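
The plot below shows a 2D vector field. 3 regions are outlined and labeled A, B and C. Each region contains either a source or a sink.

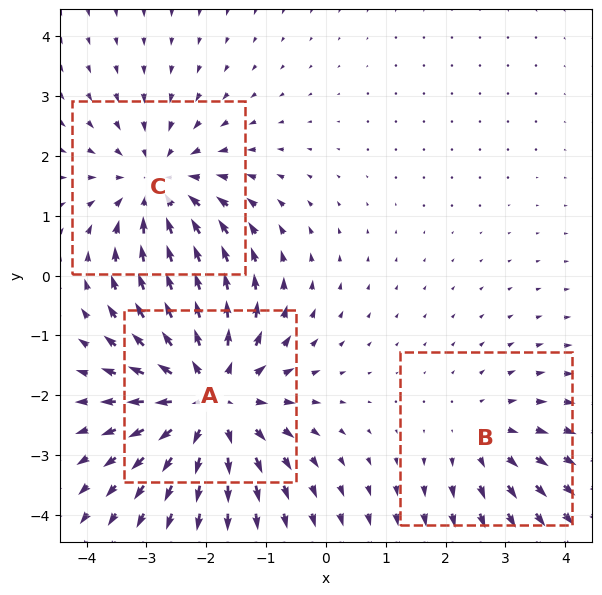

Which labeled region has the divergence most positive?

Divergence at each region's feature centre — A: about +4, B: about +2, C: about -3. Region A is most positive.

A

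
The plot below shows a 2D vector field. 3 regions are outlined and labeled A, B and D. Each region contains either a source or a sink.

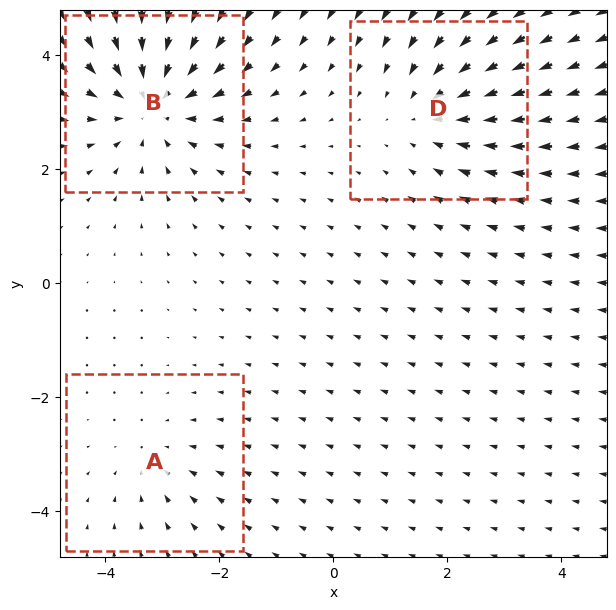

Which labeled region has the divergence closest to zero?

Divergence at each region's feature centre — A: about -2, B: about -4, D: about -3. Region A is closest to zero.

A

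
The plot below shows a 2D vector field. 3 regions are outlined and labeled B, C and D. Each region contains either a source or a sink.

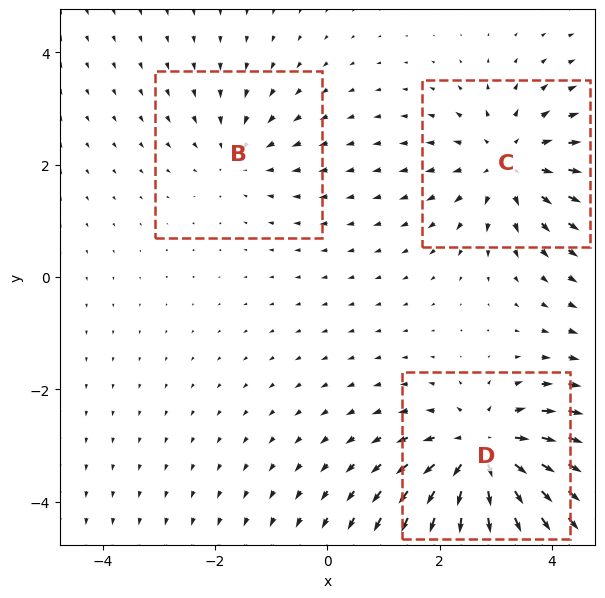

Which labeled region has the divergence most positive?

Divergence at each region's feature centre — B: about -2, C: about +3, D: about +5. Region D is most positive.

D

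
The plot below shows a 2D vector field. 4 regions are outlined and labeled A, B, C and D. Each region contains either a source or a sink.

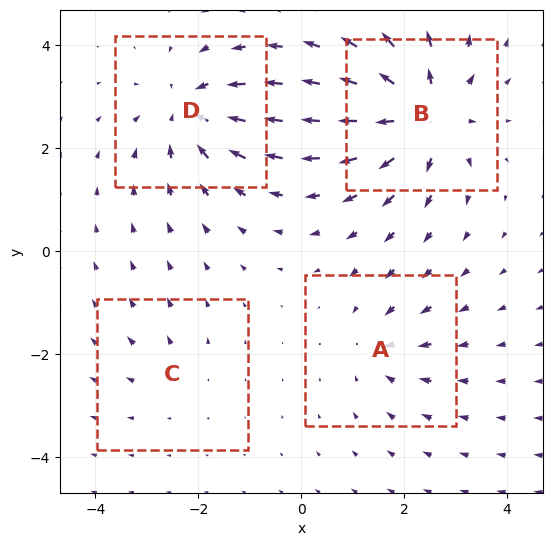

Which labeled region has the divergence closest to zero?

Divergence at each region's feature centre — A: about -3, B: about +7, C: about +2, D: about -6. Region C is closest to zero.

C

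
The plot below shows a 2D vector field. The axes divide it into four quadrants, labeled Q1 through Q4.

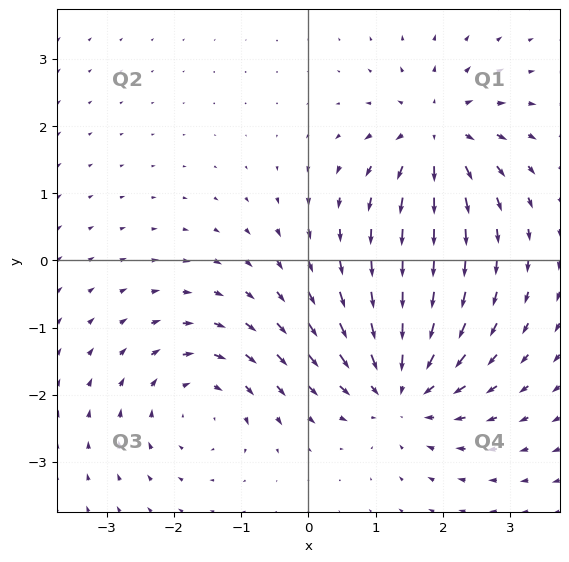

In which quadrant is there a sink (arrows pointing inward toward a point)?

Q4

The sink sits at approximately (1.4, -1.9), which lies in quadrant Q4. The divergence there is about -5, negative as expected for a sink.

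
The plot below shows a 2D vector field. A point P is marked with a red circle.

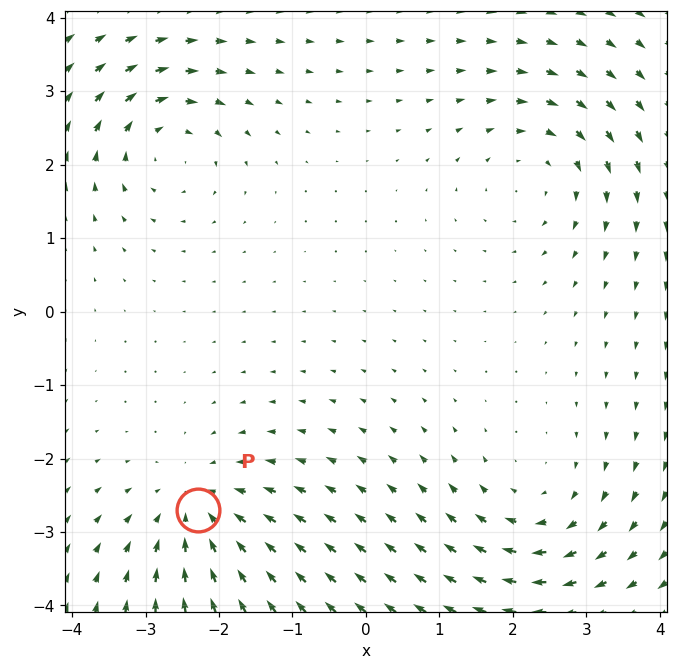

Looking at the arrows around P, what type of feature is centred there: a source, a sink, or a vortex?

sink

At P (-2.3, -2.7) the arrows converge inward. Divergence about -5, curl ≈0 — negative divergence with near-zero curl is a sink.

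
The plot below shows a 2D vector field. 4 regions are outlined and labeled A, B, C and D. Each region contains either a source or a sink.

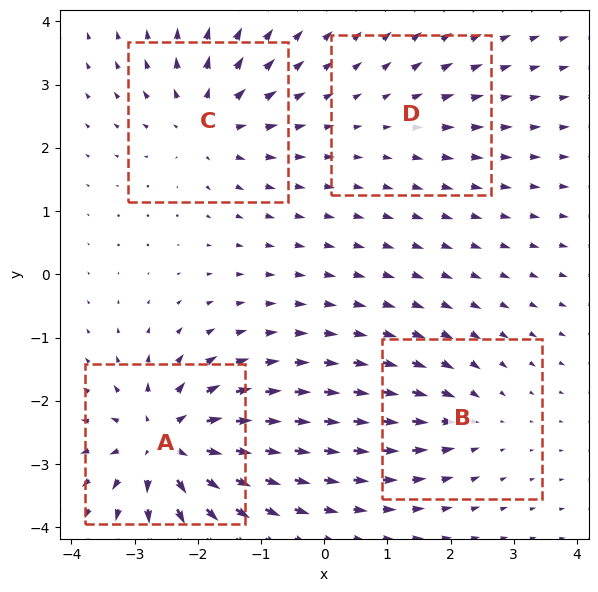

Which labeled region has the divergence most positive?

Divergence at each region's feature centre — A: about +9, B: about -4, C: about +6, D: about +2. Region A is most positive.

A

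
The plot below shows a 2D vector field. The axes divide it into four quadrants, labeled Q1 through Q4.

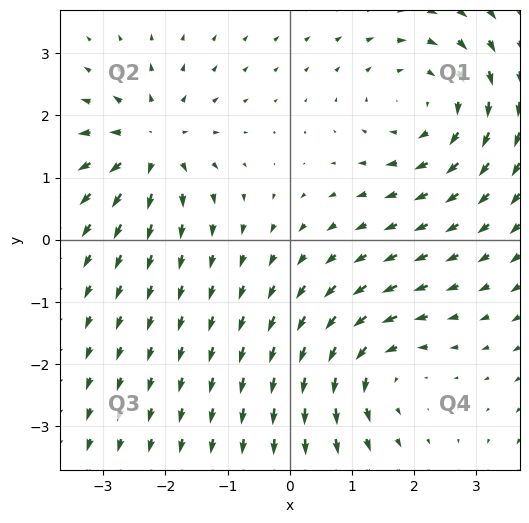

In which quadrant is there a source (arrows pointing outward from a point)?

The source sits at approximately (-2.2, 1.5), which lies in quadrant Q2. The divergence there is about +4, positive as expected for a source.

Q2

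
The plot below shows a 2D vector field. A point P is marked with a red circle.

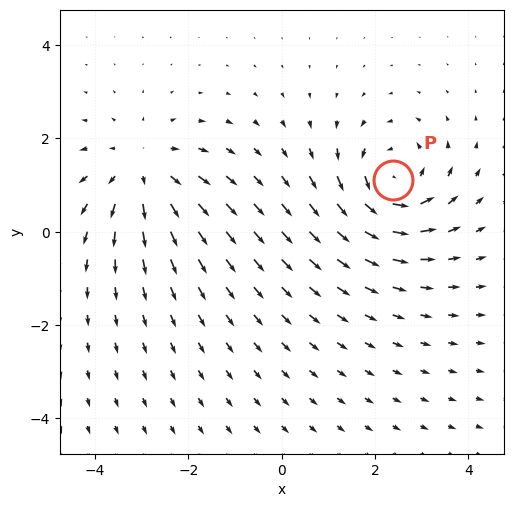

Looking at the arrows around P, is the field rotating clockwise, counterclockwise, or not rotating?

counterclockwise

Near P at (2.4, 1.1) the arrows circulate counterclockwise. The curl (z-component) there is about +5; positive curl means counterclockwise rotation.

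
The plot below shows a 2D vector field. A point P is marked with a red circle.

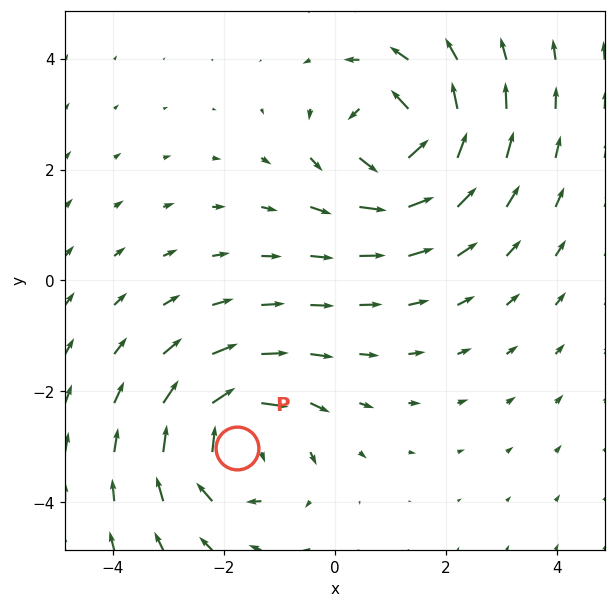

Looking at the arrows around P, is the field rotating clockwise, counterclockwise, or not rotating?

Near P at (-1.8, -3.0) the arrows circulate clockwise. The curl (z-component) there is about -5; negative curl means clockwise rotation.

clockwise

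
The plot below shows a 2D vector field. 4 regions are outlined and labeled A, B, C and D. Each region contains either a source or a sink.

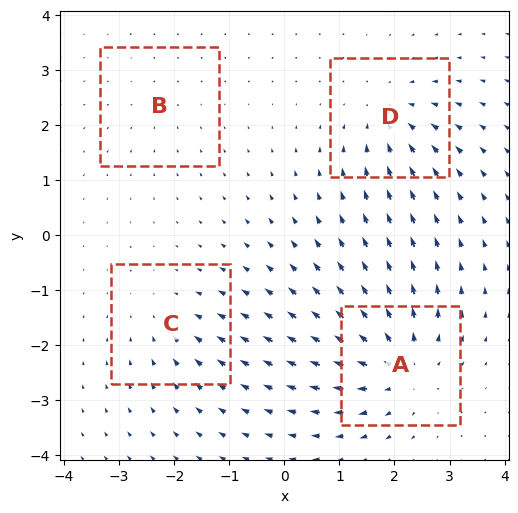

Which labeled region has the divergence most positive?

Divergence at each region's feature centre — A: about +7, B: about -2, C: about -3, D: about -5. Region A is most positive.

A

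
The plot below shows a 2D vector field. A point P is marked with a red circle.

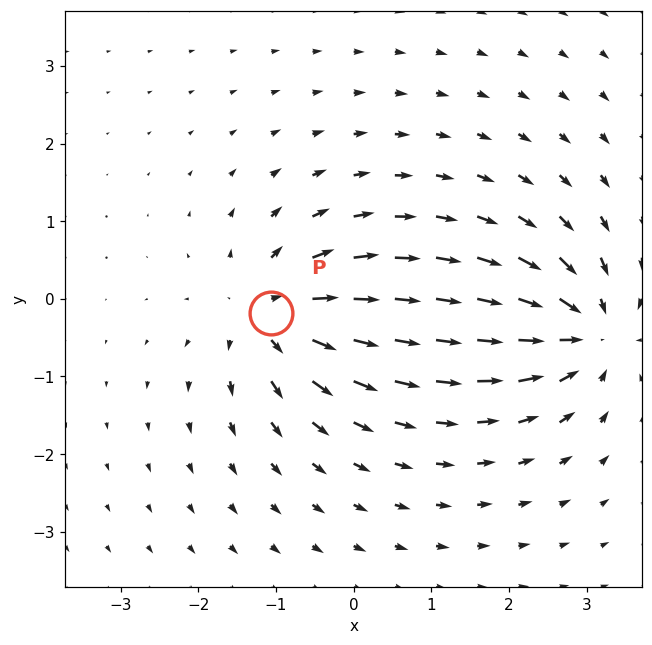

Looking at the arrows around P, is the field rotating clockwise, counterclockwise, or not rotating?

not rotating

Near P at (-1.1, -0.2) the arrows show no circulation. The curl there is ≈0.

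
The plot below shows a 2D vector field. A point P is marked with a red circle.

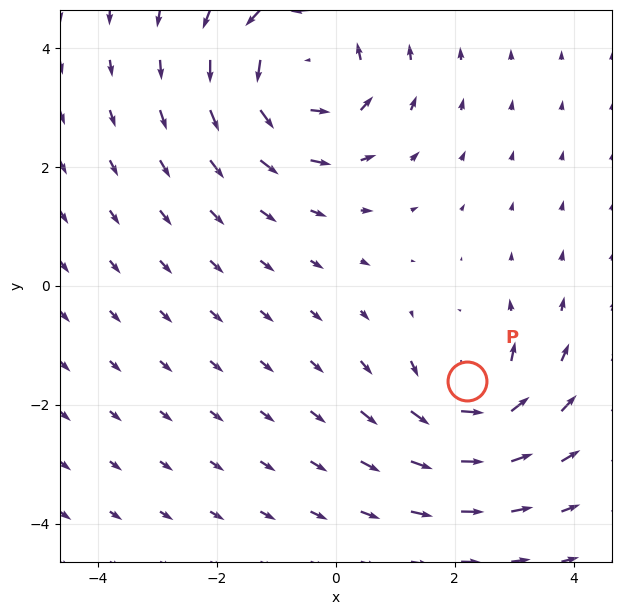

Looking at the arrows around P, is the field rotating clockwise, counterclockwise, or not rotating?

Near P at (2.2, -1.6) the arrows circulate counterclockwise. The curl (z-component) there is about +5; positive curl means counterclockwise rotation.

counterclockwise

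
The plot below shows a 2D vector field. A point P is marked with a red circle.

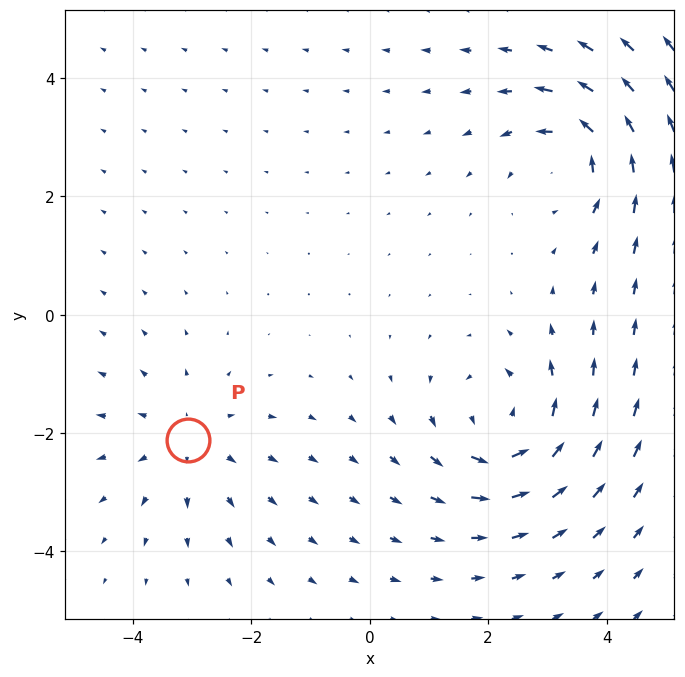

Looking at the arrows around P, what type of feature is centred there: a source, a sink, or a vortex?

source

At P (-3.1, -2.1) the arrows spread outward. Divergence about +2, curl ≈0 — positive divergence with near-zero curl is a source.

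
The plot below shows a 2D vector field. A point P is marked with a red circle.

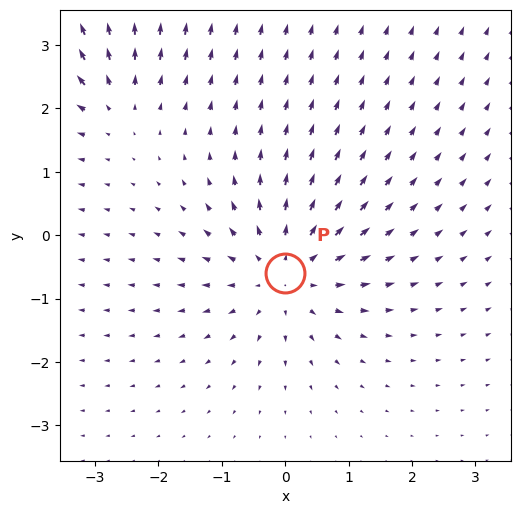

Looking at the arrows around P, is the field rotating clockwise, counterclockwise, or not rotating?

not rotating

Near P at (-0.0, -0.6) the arrows show no circulation. The curl there is ≈0.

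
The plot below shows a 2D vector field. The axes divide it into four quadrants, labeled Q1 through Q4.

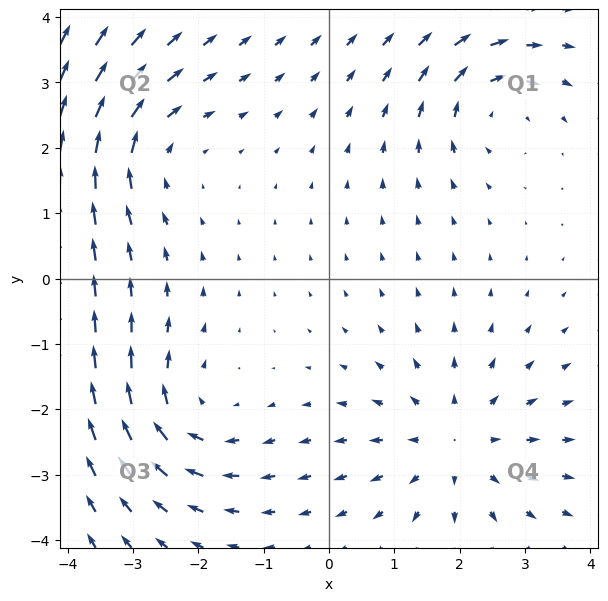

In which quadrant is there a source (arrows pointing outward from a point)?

The source sits at approximately (1.9, -2.5), which lies in quadrant Q4. The divergence there is about +3, positive as expected for a source.

Q4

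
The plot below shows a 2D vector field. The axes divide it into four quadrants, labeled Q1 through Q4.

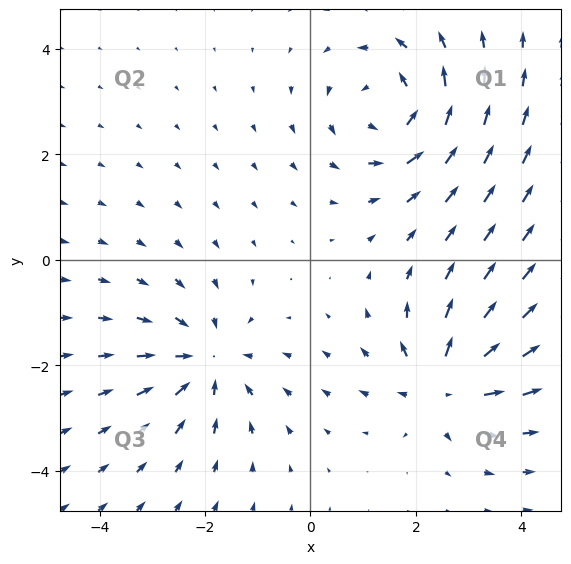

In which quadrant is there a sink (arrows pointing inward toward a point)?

Q3

The sink sits at approximately (-2.0, -1.9), which lies in quadrant Q3. The divergence there is about -4, negative as expected for a sink.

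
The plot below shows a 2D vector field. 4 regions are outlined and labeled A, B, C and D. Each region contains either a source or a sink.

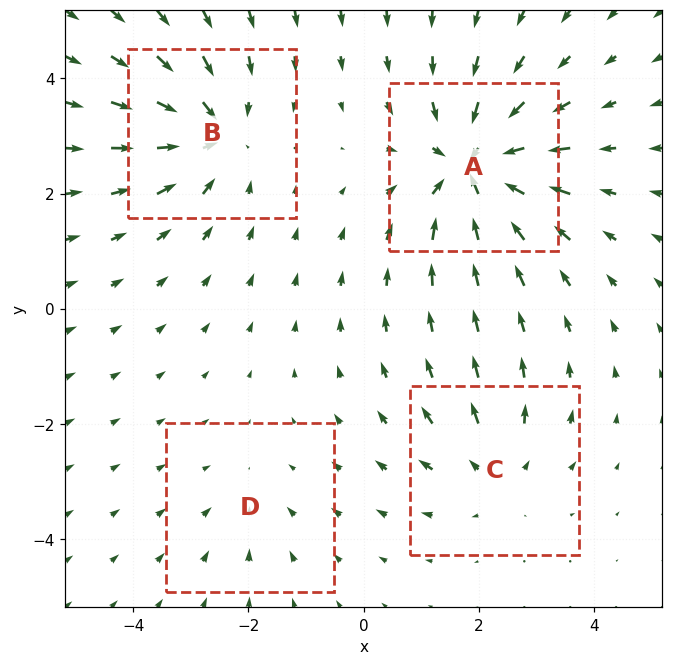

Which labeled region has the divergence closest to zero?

Divergence at each region's feature centre — A: about -6, B: about -5, C: about +3, D: about -2. Region D is closest to zero.

D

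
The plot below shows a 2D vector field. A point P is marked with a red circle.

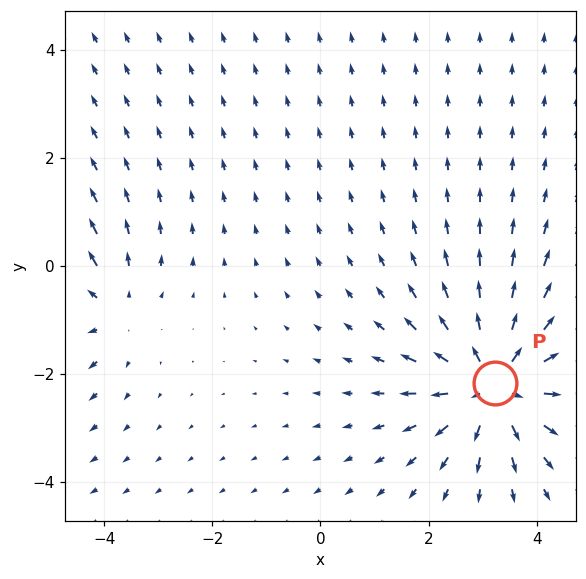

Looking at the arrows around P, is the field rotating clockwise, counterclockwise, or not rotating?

Near P at (3.2, -2.2) the arrows show no circulation. The curl there is ≈0.

not rotating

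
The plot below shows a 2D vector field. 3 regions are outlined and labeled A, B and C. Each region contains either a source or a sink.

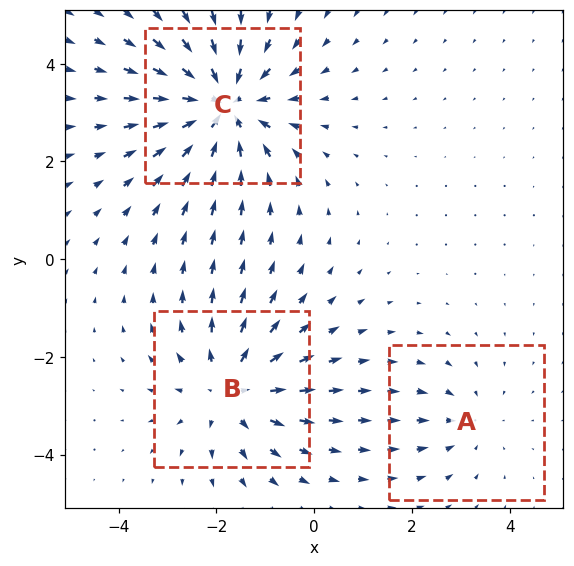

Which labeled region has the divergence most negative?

Divergence at each region's feature centre — A: about -2, B: about +3, C: about -4. Region C is most negative.

C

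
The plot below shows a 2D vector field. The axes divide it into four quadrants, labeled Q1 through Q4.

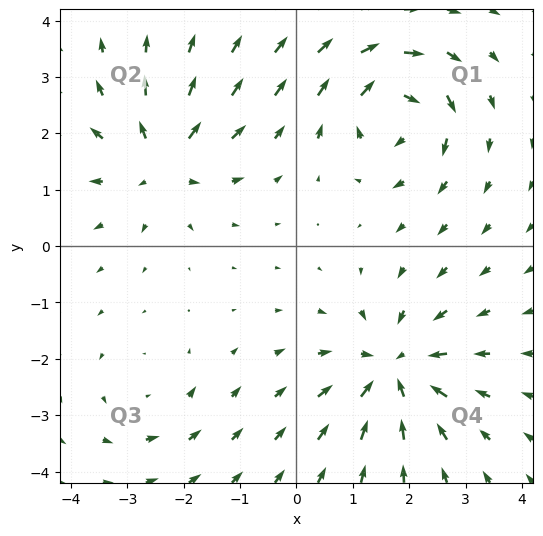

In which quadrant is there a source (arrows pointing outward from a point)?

The source sits at approximately (-2.4, 1.5), which lies in quadrant Q2. The divergence there is about +5, positive as expected for a source.

Q2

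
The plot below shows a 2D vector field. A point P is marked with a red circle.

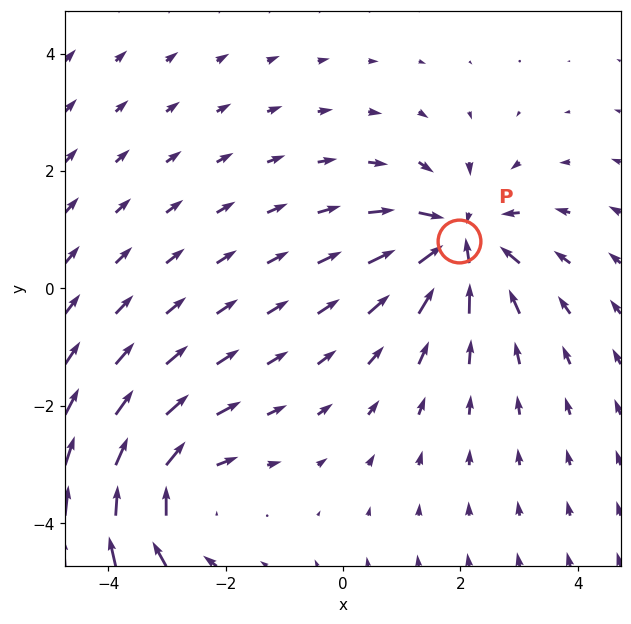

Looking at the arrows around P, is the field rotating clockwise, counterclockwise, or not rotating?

not rotating

Near P at (2.0, 0.8) the arrows show no circulation. The curl there is ≈0.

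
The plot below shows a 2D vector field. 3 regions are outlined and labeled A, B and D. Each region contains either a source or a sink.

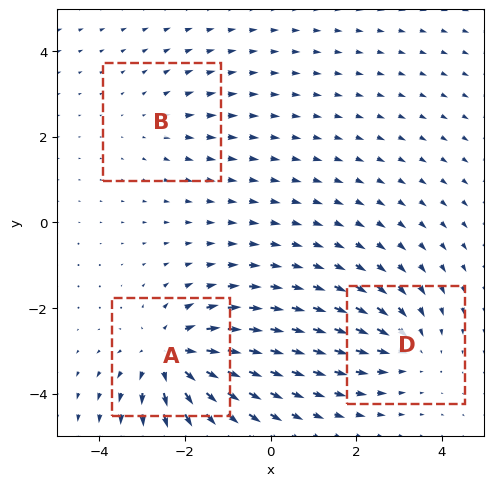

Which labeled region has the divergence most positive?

Divergence at each region's feature centre — A: about +5, B: about +2, D: about -3. Region A is most positive.

A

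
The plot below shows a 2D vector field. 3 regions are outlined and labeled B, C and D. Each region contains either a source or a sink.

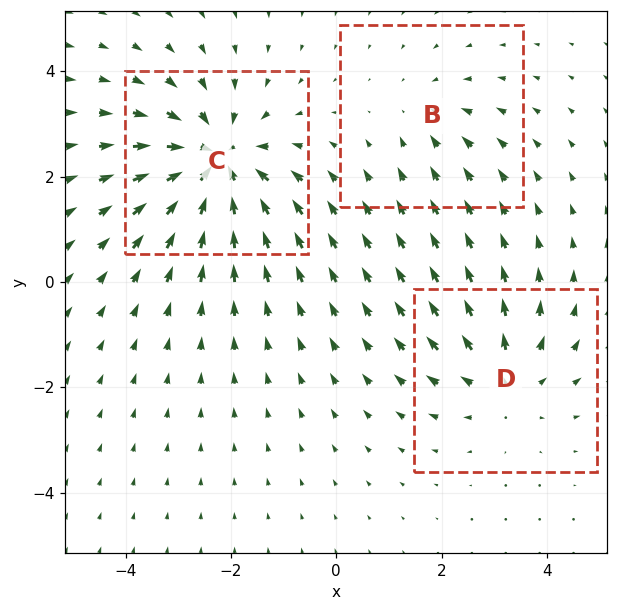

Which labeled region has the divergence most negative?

C

Divergence at each region's feature centre — B: about -2, C: about -5, D: about +3. Region C is most negative.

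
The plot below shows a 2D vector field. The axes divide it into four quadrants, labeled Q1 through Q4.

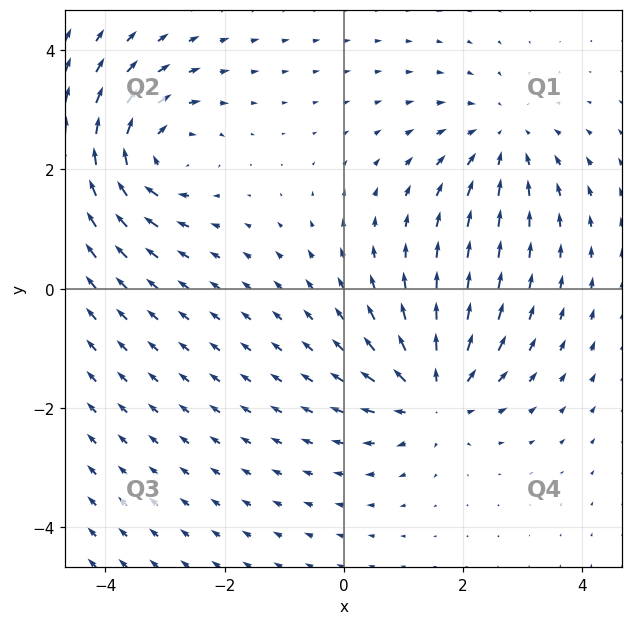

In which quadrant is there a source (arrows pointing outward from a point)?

Q4

The source sits at approximately (1.5, -1.8), which lies in quadrant Q4. The divergence there is about +5, positive as expected for a source.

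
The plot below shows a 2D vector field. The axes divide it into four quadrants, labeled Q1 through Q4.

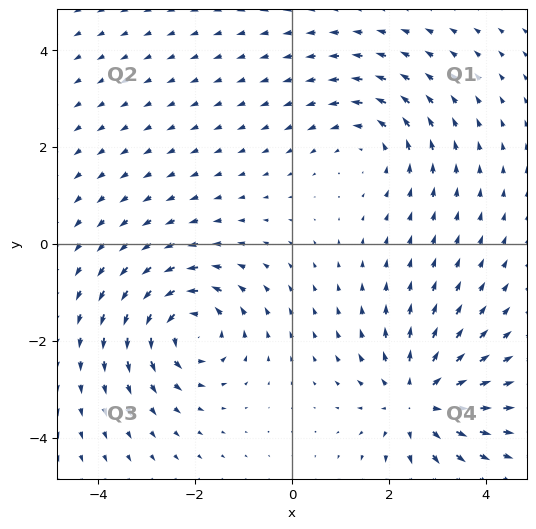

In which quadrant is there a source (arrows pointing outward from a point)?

Q4

The source sits at approximately (2.6, -3.2), which lies in quadrant Q4. The divergence there is about +5, positive as expected for a source.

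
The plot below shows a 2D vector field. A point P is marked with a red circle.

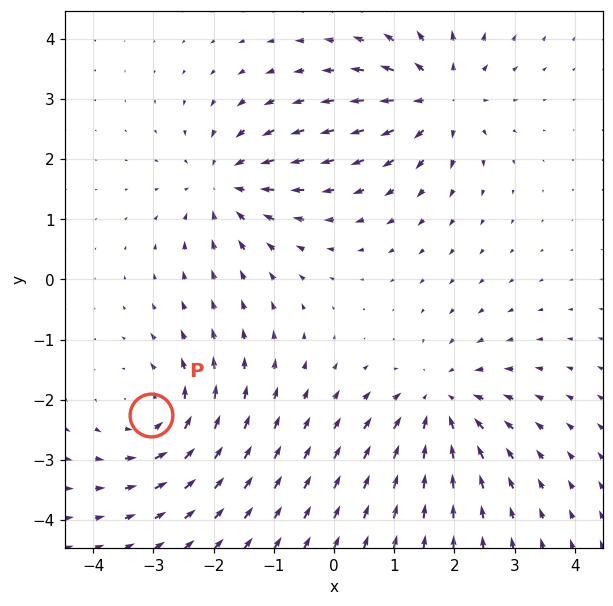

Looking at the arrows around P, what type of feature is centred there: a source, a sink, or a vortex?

vortex

At P (-3.0, -2.2) the arrows circulate counterclockwise. Divergence ≈0, curl about +5 — near-zero divergence with nonzero curl is a vortex.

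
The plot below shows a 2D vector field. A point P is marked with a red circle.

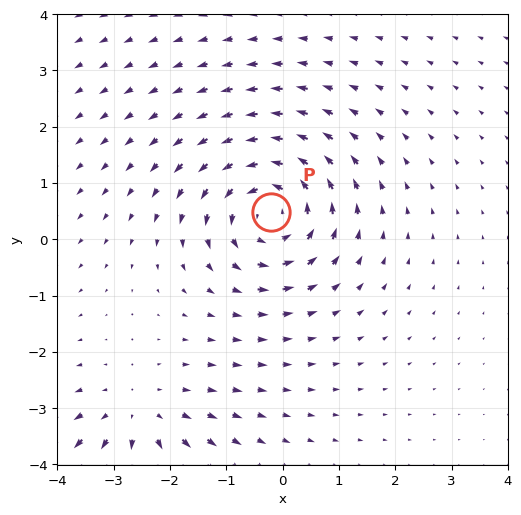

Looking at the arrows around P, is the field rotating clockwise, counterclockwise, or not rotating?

counterclockwise

Near P at (-0.2, 0.5) the arrows circulate counterclockwise. The curl (z-component) there is about +5; positive curl means counterclockwise rotation.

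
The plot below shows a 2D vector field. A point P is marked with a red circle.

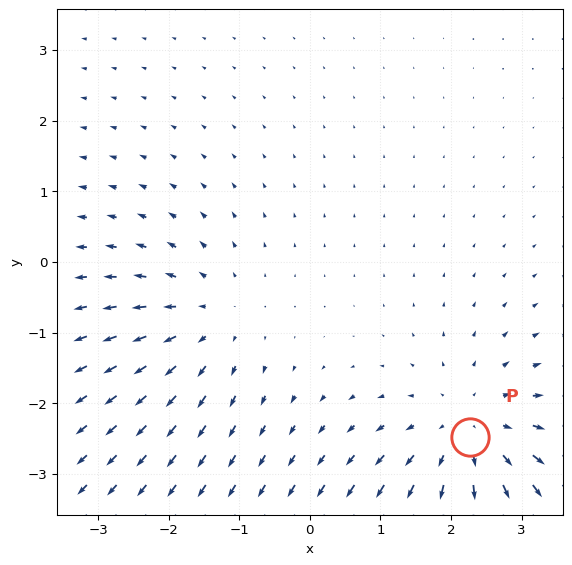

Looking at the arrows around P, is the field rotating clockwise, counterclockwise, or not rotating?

Near P at (2.3, -2.5) the arrows show no circulation. The curl there is ≈0.

not rotating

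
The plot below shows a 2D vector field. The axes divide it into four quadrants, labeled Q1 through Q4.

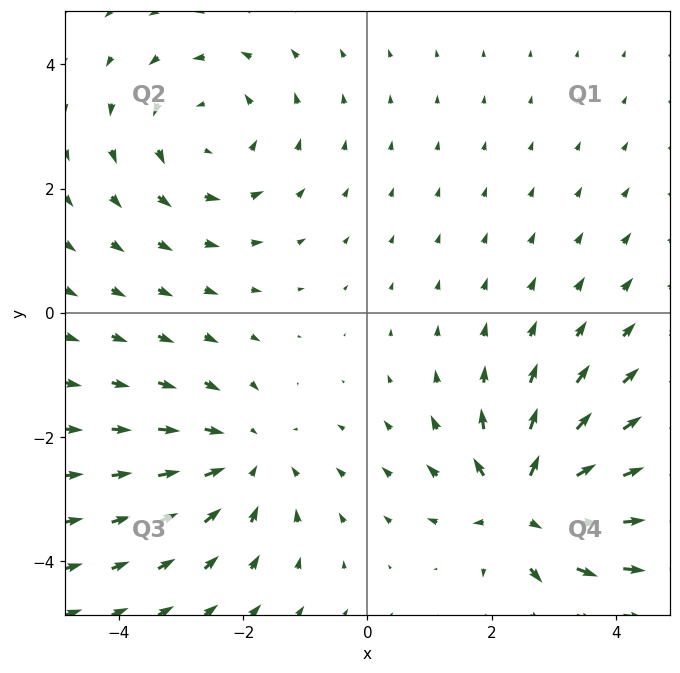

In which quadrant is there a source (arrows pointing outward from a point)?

The source sits at approximately (2.6, -3.1), which lies in quadrant Q4. The divergence there is about +6, positive as expected for a source.

Q4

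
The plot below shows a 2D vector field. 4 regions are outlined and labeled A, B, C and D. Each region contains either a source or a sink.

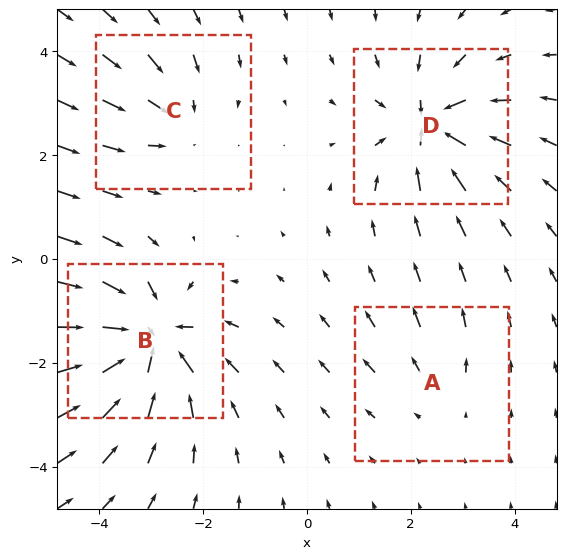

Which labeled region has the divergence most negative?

Divergence at each region's feature centre — A: about +2, B: about -9, C: about -4, D: about -7. Region B is most negative.

B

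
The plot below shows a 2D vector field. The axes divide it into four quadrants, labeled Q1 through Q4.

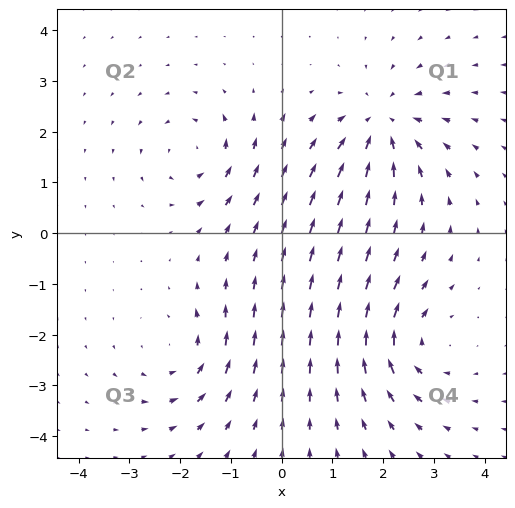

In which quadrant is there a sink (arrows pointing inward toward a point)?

Q1

The sink sits at approximately (2.0, 2.1), which lies in quadrant Q1. The divergence there is about -5, negative as expected for a sink.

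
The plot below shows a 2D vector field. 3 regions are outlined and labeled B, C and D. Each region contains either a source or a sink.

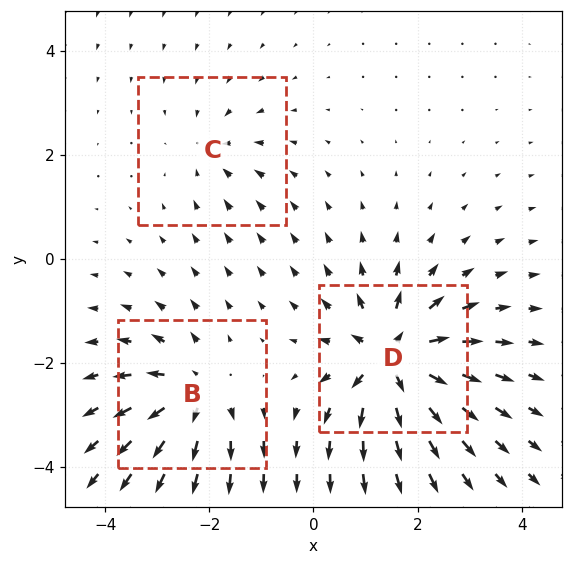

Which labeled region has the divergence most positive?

D

Divergence at each region's feature centre — B: about +4, C: about -2, D: about +6. Region D is most positive.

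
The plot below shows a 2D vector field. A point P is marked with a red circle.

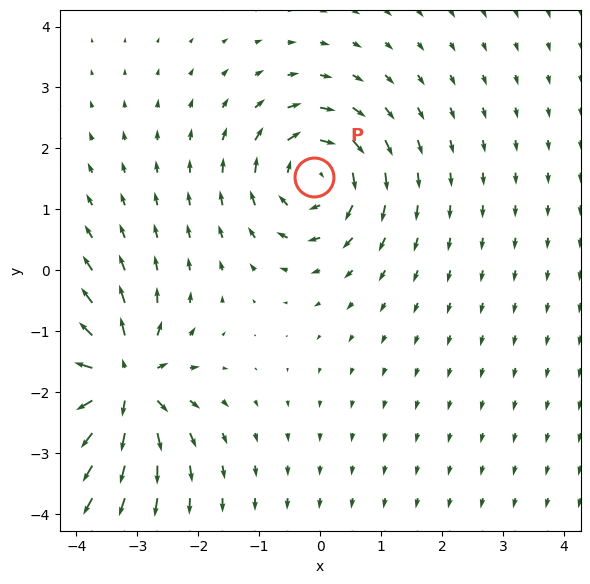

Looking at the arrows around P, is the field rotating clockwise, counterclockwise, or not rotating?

clockwise

Near P at (-0.1, 1.5) the arrows circulate clockwise. The curl (z-component) there is about -4; negative curl means clockwise rotation.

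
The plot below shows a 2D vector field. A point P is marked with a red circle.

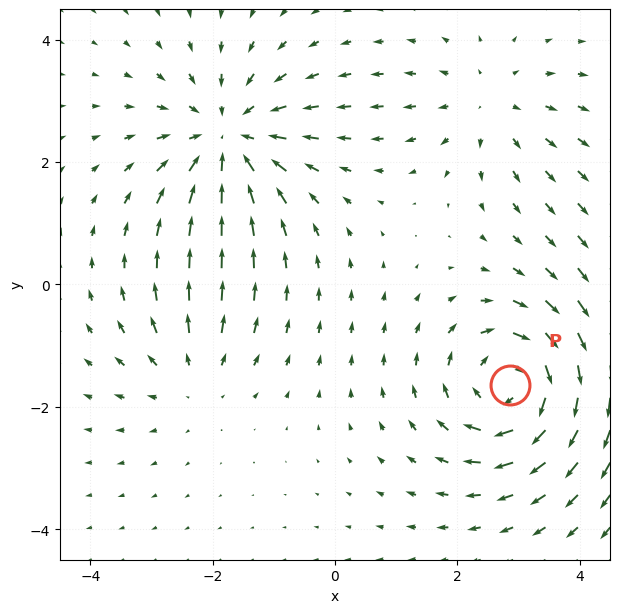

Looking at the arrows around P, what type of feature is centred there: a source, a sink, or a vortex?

At P (2.9, -1.6) the arrows circulate clockwise. Divergence ≈0, curl about -5 — near-zero divergence with nonzero curl is a vortex.

vortex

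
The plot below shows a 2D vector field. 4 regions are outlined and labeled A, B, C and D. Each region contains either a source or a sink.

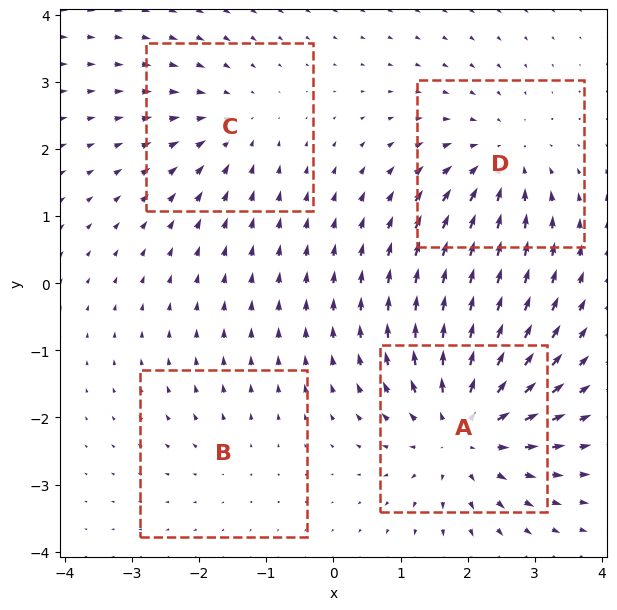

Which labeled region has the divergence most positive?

Divergence at each region's feature centre — A: about +6, B: about +2, C: about -3, D: about -4. Region A is most positive.

A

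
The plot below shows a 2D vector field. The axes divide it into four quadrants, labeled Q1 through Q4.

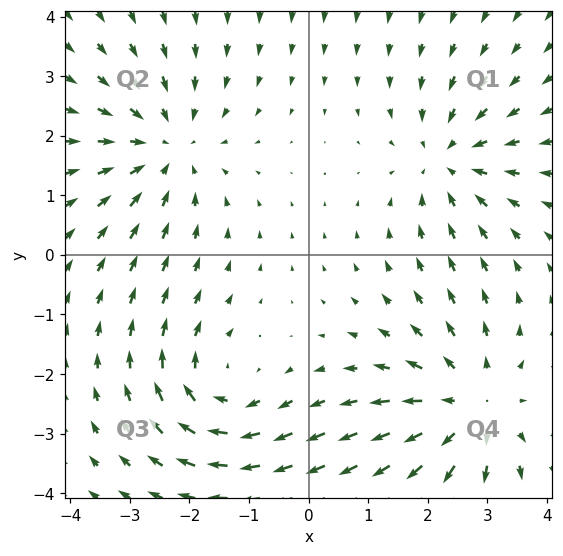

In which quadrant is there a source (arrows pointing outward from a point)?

The source sits at approximately (2.7, -2.6), which lies in quadrant Q4. The divergence there is about +4, positive as expected for a source.

Q4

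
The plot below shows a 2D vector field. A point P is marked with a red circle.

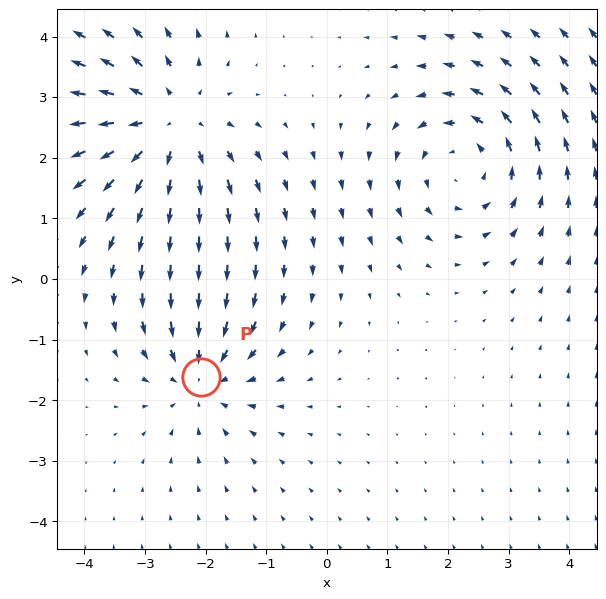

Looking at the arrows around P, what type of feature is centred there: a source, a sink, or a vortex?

sink

At P (-2.1, -1.6) the arrows converge inward. Divergence about -3, curl ≈0 — negative divergence with near-zero curl is a sink.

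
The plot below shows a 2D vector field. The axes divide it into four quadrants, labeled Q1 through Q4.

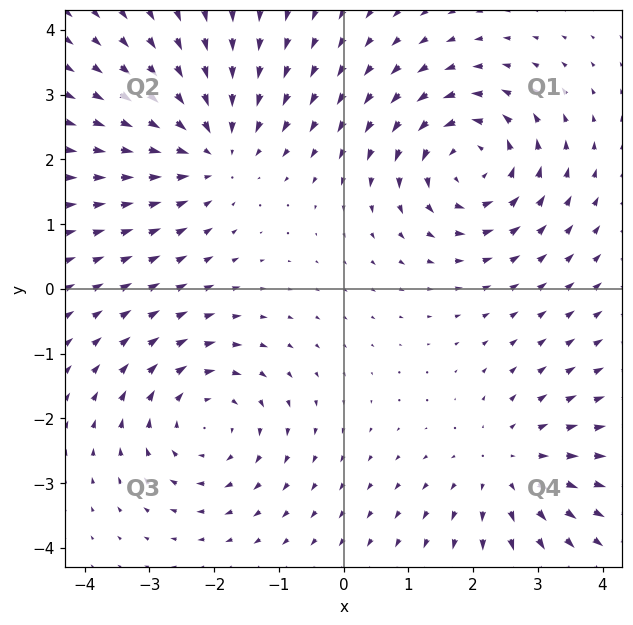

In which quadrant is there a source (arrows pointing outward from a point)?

The source sits at approximately (2.5, -2.7), which lies in quadrant Q4. The divergence there is about +3, positive as expected for a source.

Q4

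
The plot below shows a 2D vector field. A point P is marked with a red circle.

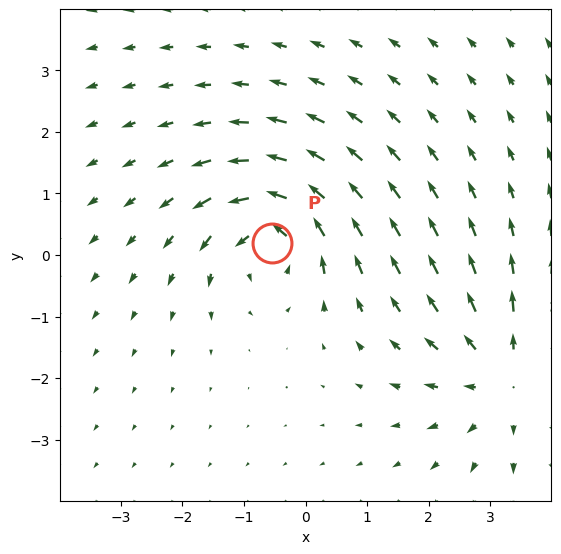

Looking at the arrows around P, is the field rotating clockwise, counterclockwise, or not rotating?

Near P at (-0.5, 0.2) the arrows circulate counterclockwise. The curl (z-component) there is about +5; positive curl means counterclockwise rotation.

counterclockwise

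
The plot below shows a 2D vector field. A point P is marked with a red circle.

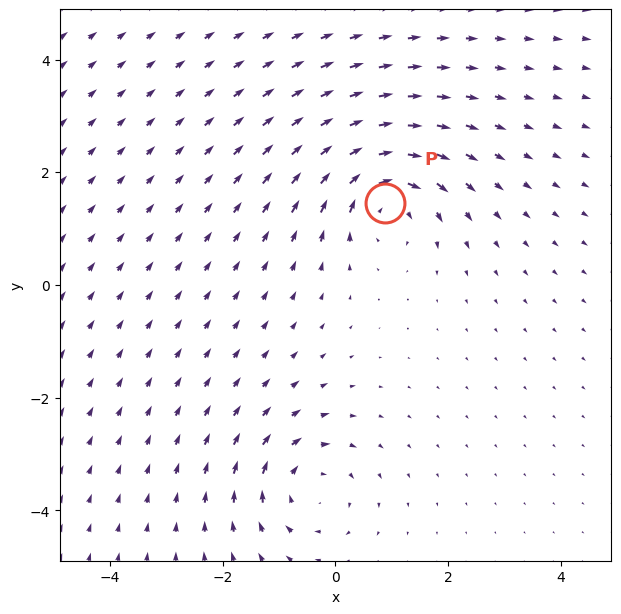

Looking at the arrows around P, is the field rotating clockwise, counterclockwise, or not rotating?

clockwise

Near P at (0.9, 1.5) the arrows circulate clockwise. The curl (z-component) there is about -6; negative curl means clockwise rotation.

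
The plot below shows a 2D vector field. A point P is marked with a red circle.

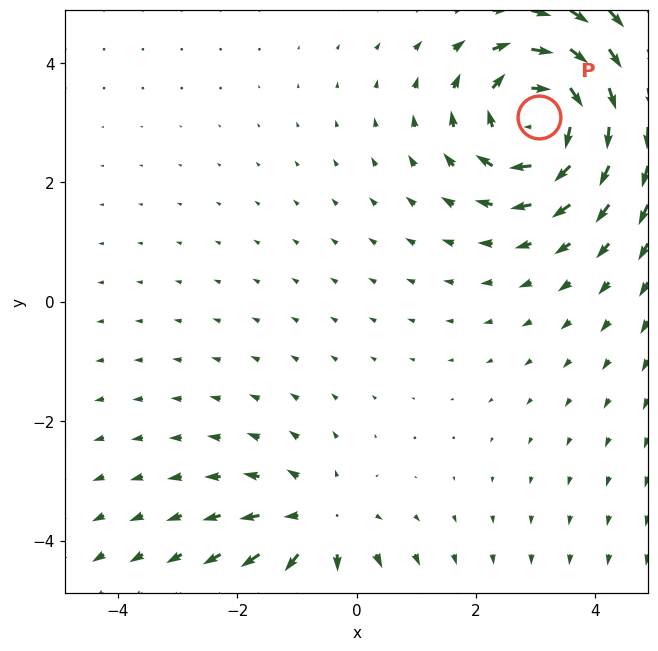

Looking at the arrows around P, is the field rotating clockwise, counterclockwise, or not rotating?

clockwise

Near P at (3.1, 3.1) the arrows circulate clockwise. The curl (z-component) there is about -5; negative curl means clockwise rotation.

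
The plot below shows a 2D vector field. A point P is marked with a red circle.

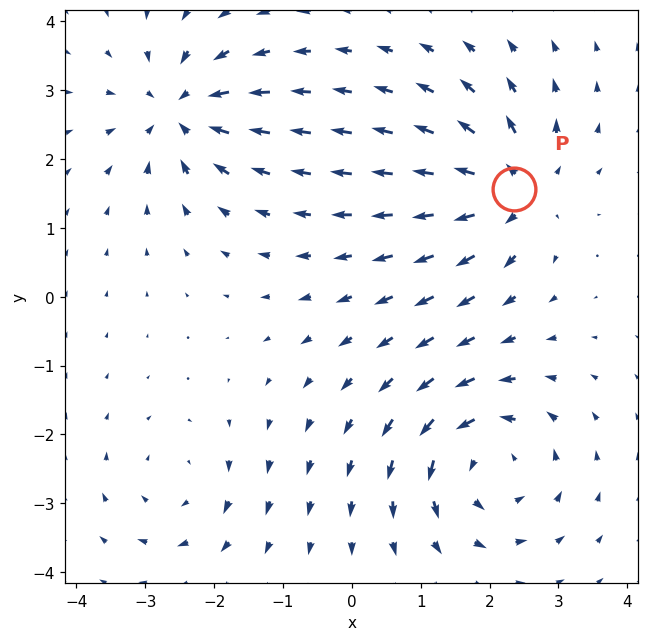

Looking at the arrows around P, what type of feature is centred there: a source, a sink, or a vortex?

source

At P (2.4, 1.6) the arrows spread outward. Divergence about +6, curl ≈0 — positive divergence with near-zero curl is a source.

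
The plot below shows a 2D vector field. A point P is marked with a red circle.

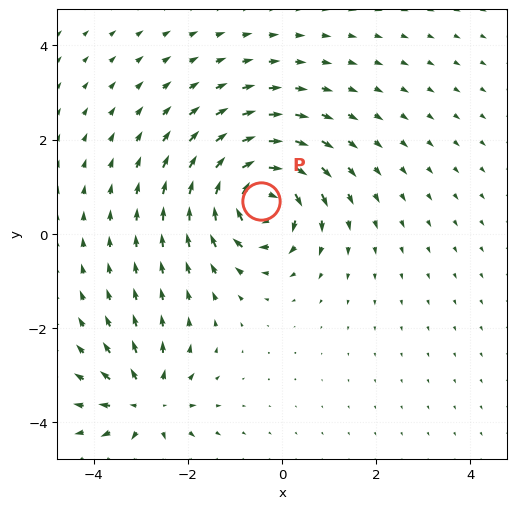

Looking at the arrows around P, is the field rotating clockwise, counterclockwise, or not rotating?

clockwise

Near P at (-0.5, 0.7) the arrows circulate clockwise. The curl (z-component) there is about -6; negative curl means clockwise rotation.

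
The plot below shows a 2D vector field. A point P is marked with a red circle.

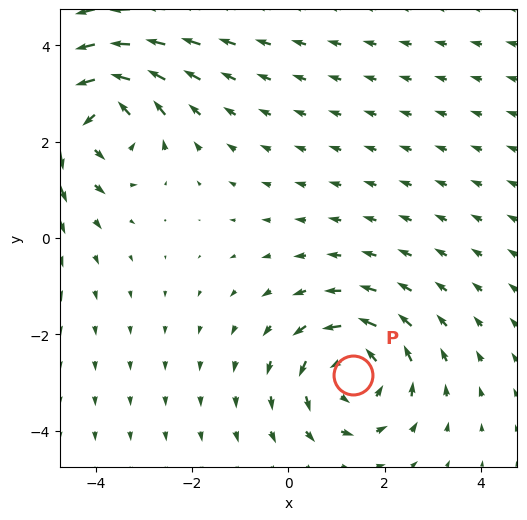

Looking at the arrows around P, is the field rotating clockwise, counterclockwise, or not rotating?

Near P at (1.3, -2.8) the arrows circulate counterclockwise. The curl (z-component) there is about +4; positive curl means counterclockwise rotation.

counterclockwise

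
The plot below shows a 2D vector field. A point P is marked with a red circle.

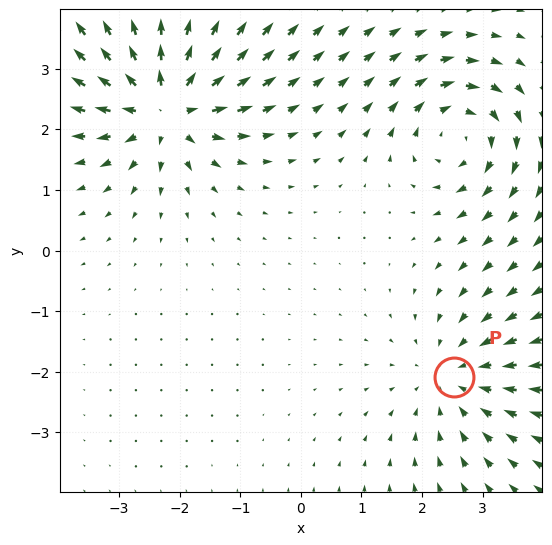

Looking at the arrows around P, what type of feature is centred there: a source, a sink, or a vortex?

sink

At P (2.5, -2.1) the arrows converge inward. Divergence about -3, curl ≈0 — negative divergence with near-zero curl is a sink.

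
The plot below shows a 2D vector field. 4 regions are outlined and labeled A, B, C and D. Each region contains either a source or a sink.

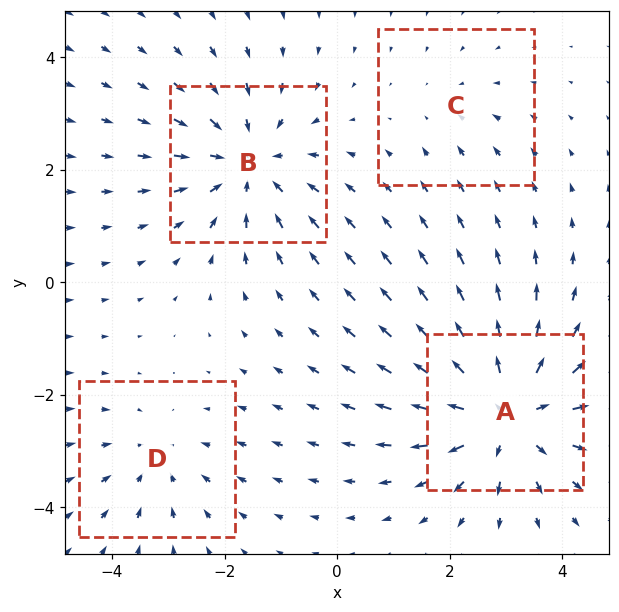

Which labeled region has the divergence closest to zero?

Divergence at each region's feature centre — A: about +6, B: about -4, C: about -2, D: about -3. Region C is closest to zero.

C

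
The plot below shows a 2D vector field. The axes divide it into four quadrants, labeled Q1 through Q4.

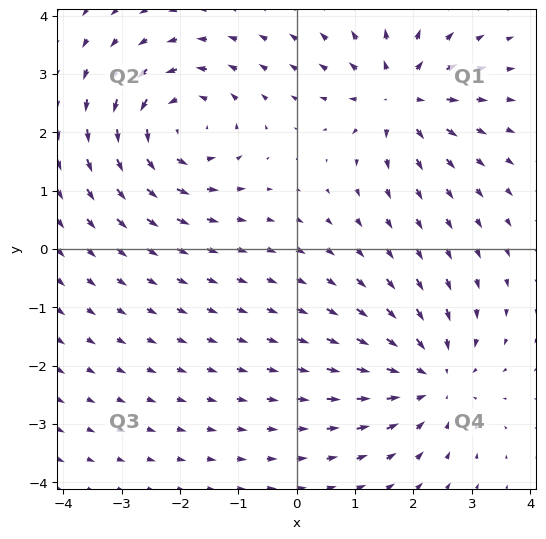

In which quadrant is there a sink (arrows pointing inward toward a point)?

The sink sits at approximately (2.3, -2.2), which lies in quadrant Q4. The divergence there is about -3, negative as expected for a sink.

Q4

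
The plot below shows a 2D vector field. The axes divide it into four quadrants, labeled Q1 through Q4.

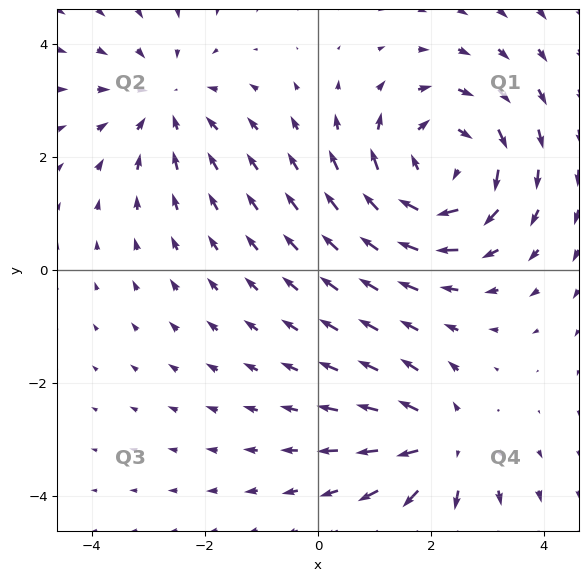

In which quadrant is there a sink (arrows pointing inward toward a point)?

The sink sits at approximately (-2.7, 3.0), which lies in quadrant Q2. The divergence there is about -2, negative as expected for a sink.

Q2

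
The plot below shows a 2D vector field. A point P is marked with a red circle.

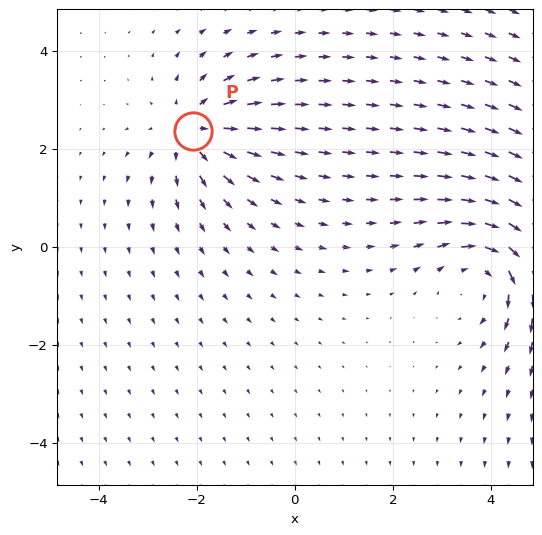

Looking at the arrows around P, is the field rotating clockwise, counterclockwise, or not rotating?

not rotating

Near P at (-2.1, 2.4) the arrows show no circulation. The curl there is ≈0.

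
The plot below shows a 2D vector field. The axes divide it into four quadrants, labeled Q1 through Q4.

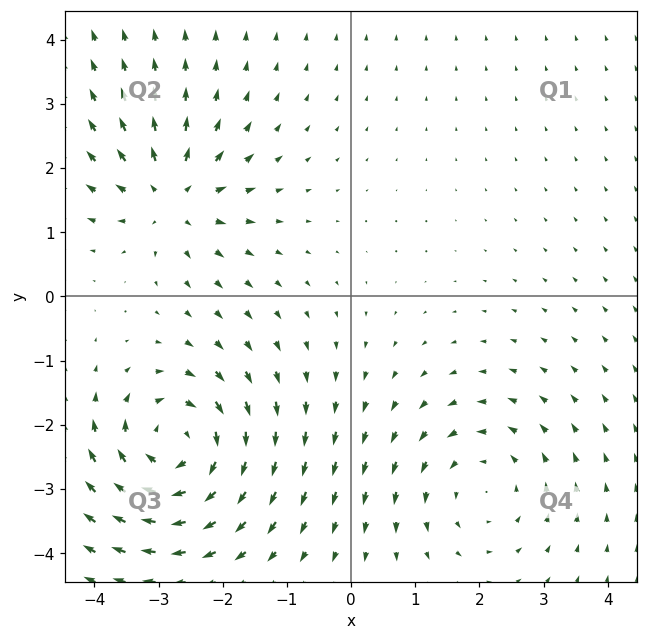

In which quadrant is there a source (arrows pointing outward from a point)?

Q2

The source sits at approximately (-2.8, 1.6), which lies in quadrant Q2. The divergence there is about +4, positive as expected for a source.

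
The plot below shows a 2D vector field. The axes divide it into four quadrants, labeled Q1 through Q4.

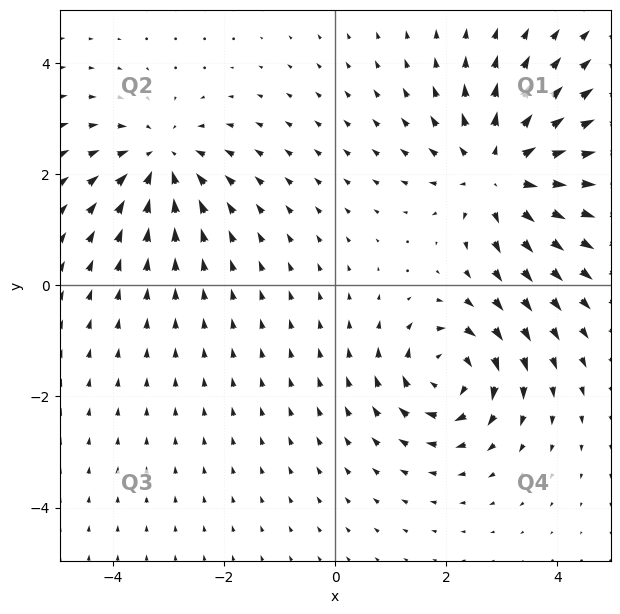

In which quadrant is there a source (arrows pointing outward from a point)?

Q1

The source sits at approximately (3.0, 2.0), which lies in quadrant Q1. The divergence there is about +3, positive as expected for a source.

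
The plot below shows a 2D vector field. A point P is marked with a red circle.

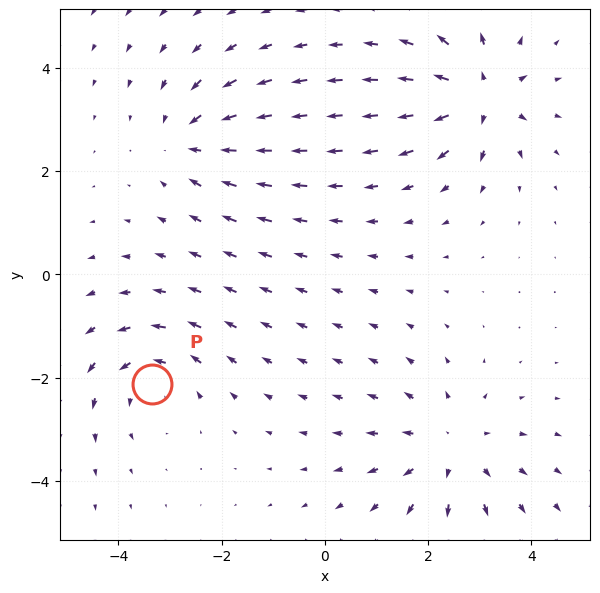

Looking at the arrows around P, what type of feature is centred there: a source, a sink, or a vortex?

At P (-3.3, -2.1) the arrows circulate counterclockwise. Divergence ≈0, curl about +4 — near-zero divergence with nonzero curl is a vortex.

vortex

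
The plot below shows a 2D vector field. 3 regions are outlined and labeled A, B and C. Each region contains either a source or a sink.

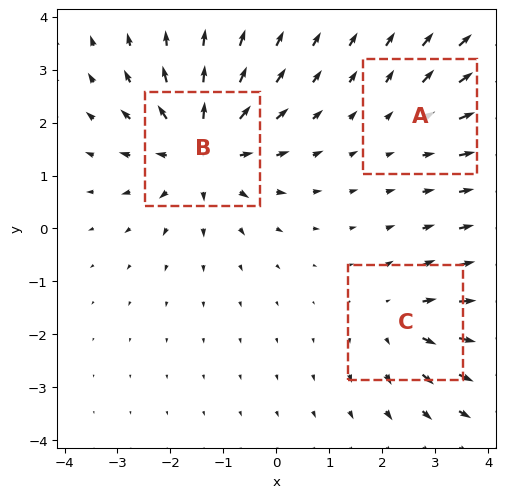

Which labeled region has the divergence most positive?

B

Divergence at each region's feature centre — A: about +2, B: about +5, C: about +3. Region B is most positive.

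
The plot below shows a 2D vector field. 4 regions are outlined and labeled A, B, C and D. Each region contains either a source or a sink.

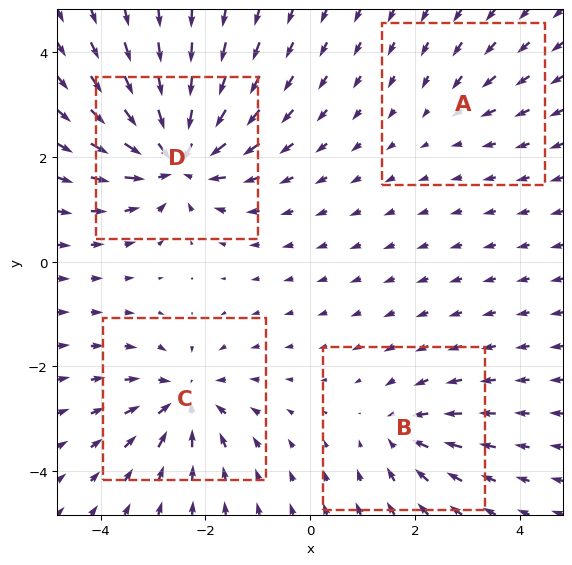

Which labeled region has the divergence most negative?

Divergence at each region's feature centre — A: about -2, B: about -4, C: about -6, D: about -8. Region D is most negative.

D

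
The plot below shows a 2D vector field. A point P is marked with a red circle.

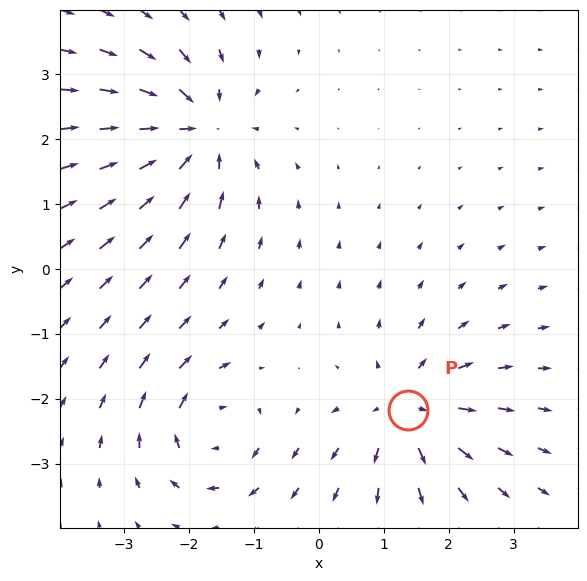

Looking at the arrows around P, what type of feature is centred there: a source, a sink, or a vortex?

source

At P (1.4, -2.2) the arrows spread outward. Divergence about +5, curl ≈0 — positive divergence with near-zero curl is a source.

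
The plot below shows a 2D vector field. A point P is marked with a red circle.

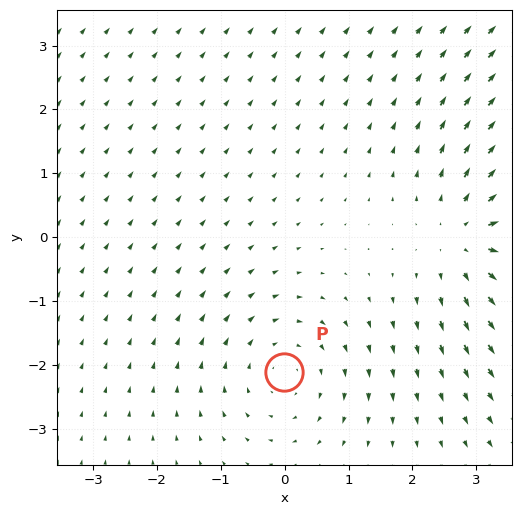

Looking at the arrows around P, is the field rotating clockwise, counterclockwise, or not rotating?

clockwise

Near P at (-0.0, -2.1) the arrows circulate clockwise. The curl (z-component) there is about -3; negative curl means clockwise rotation.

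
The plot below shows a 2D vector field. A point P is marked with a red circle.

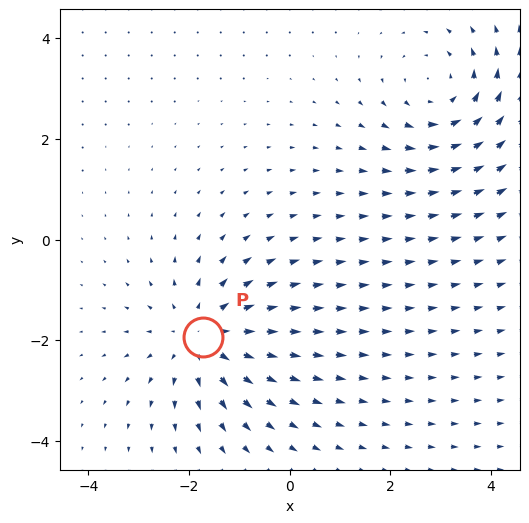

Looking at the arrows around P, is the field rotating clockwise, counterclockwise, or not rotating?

Near P at (-1.7, -1.9) the arrows show no circulation. The curl there is ≈0.

not rotating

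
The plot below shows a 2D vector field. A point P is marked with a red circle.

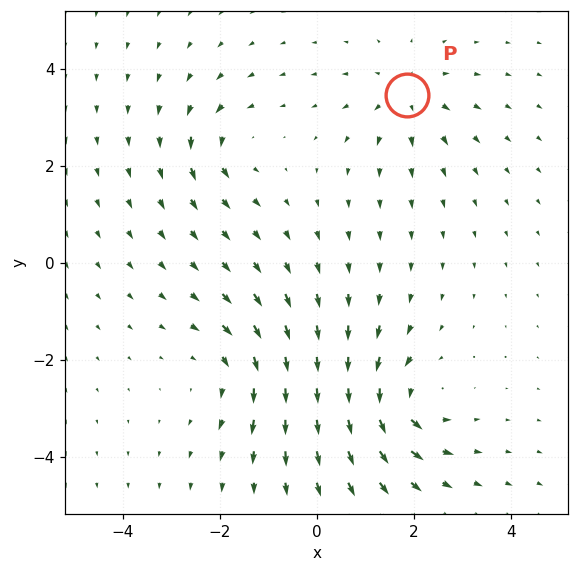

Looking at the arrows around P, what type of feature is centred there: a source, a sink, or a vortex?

source

At P (1.9, 3.5) the arrows spread outward. Divergence about +4, curl ≈0 — positive divergence with near-zero curl is a source.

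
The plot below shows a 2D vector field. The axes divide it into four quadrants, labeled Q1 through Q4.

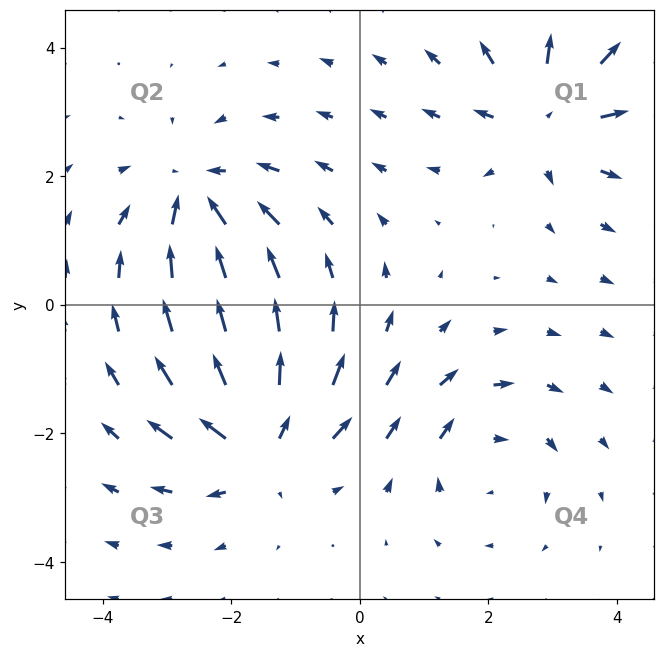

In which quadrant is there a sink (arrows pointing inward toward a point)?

The sink sits at approximately (-2.5, 1.6), which lies in quadrant Q2. The divergence there is about -5, negative as expected for a sink.

Q2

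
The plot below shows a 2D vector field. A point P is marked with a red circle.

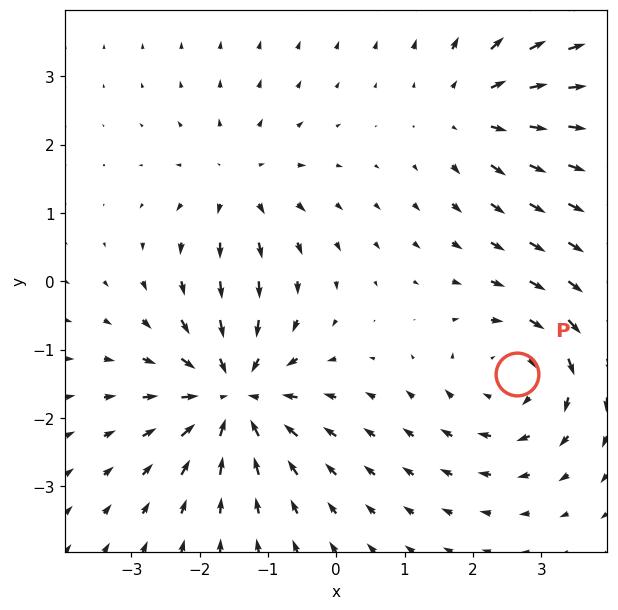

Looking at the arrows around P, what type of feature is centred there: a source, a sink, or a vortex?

At P (2.6, -1.4) the arrows circulate clockwise. Divergence ≈0, curl about -4 — near-zero divergence with nonzero curl is a vortex.

vortex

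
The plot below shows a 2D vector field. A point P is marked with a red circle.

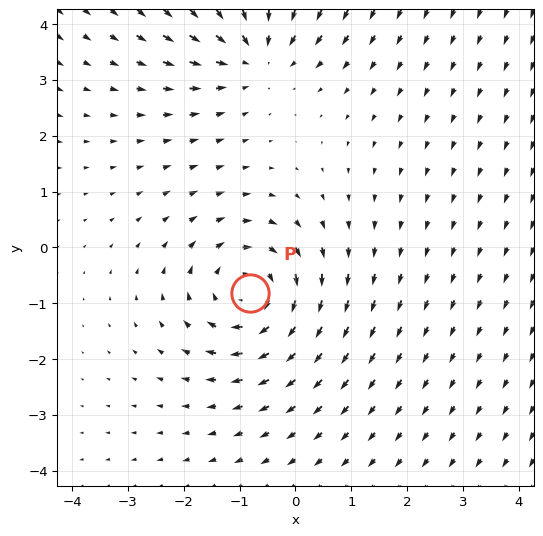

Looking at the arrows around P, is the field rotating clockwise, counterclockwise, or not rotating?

clockwise

Near P at (-0.8, -0.8) the arrows circulate clockwise. The curl (z-component) there is about -4; negative curl means clockwise rotation.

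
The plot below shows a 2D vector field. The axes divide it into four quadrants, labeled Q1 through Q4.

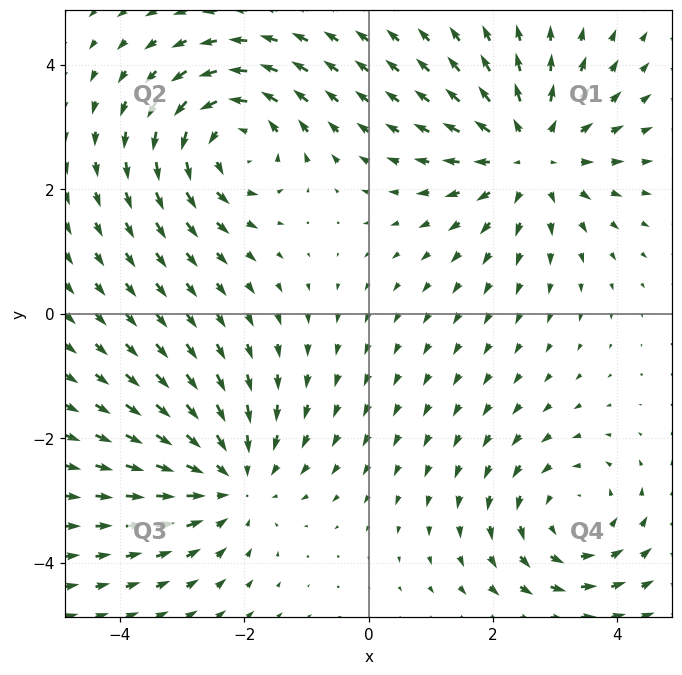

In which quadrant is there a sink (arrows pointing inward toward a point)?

Q3

The sink sits at approximately (-2.2, -2.7), which lies in quadrant Q3. The divergence there is about -3, negative as expected for a sink.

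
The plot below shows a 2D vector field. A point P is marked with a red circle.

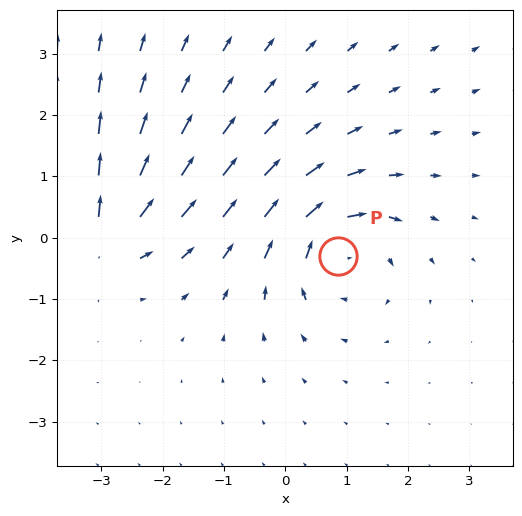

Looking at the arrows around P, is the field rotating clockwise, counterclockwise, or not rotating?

Near P at (0.9, -0.3) the arrows circulate clockwise. The curl (z-component) there is about -5; negative curl means clockwise rotation.

clockwise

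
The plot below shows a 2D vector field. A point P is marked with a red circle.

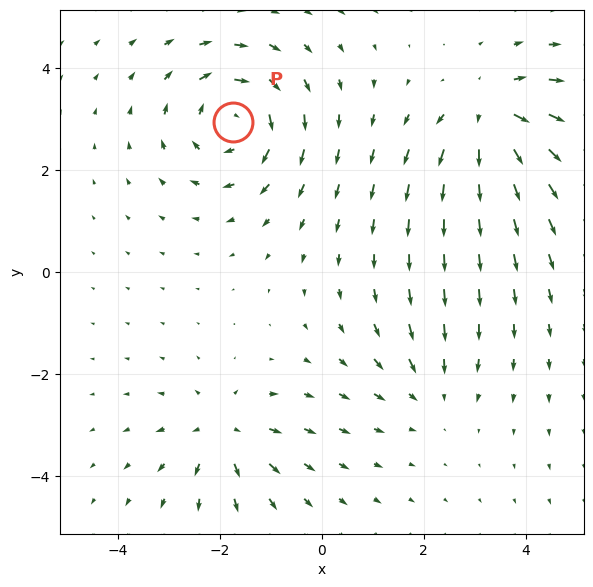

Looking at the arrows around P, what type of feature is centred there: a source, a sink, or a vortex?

At P (-1.7, 2.9) the arrows circulate clockwise. Divergence ≈0, curl about -5 — near-zero divergence with nonzero curl is a vortex.

vortex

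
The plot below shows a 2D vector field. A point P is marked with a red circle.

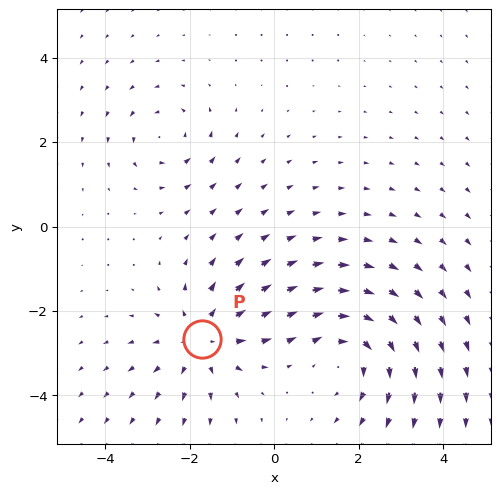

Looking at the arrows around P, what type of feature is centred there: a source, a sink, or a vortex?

At P (-1.7, -2.7) the arrows spread outward. Divergence about +4, curl ≈0 — positive divergence with near-zero curl is a source.

source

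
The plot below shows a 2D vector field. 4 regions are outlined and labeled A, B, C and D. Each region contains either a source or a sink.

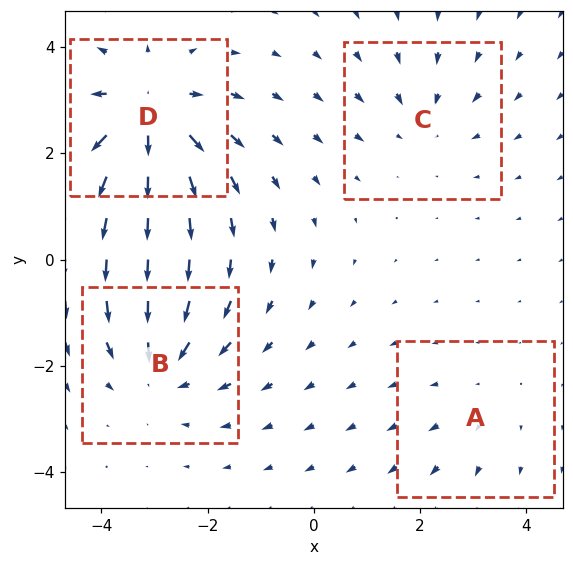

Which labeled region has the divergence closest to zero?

A

Divergence at each region's feature centre — A: about +2, B: about -5, C: about -3, D: about +7. Region A is closest to zero.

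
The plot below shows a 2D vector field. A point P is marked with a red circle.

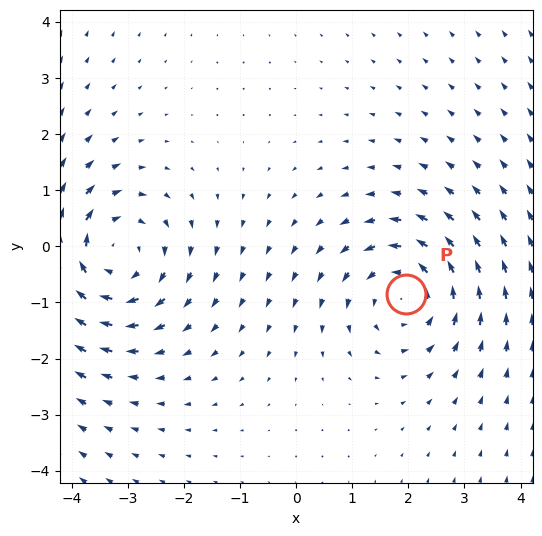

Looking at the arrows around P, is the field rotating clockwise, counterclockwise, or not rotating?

Near P at (2.0, -0.8) the arrows circulate counterclockwise. The curl (z-component) there is about +3; positive curl means counterclockwise rotation.

counterclockwise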